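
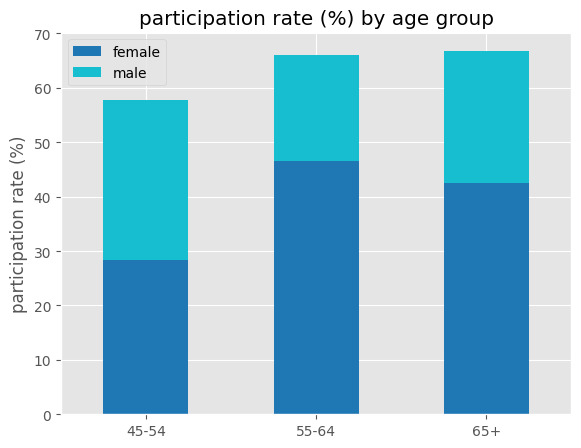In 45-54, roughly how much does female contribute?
female top ≈ 30, bottom ≈ 0; segment ≈ 30.

≈ 30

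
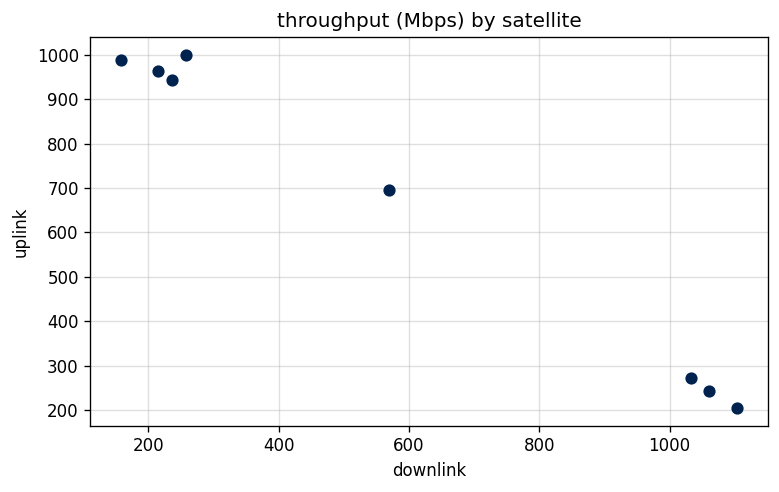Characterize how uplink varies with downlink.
Points are negatively correlated; strong (|r| ≈ 1.0).

negative, strong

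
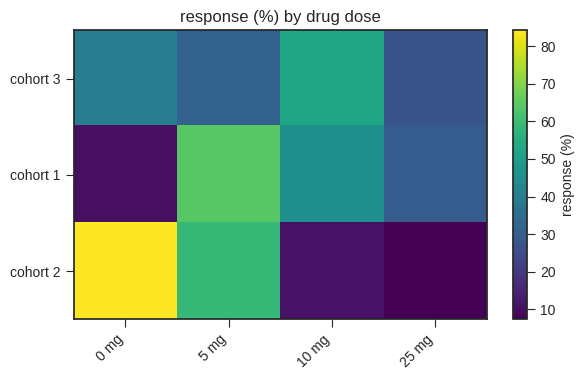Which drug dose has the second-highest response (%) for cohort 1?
Top 3 for cohort 1: 5 mg ≈ 60, 10 mg ≈ 50, 25 mg ≈ 30.

10 mg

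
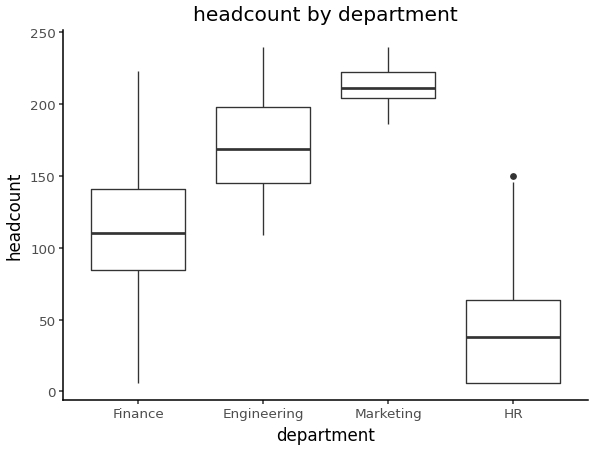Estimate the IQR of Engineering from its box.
≈ 60

Q3 ≈ 200, Q1 ≈ 140; IQR ≈ 60.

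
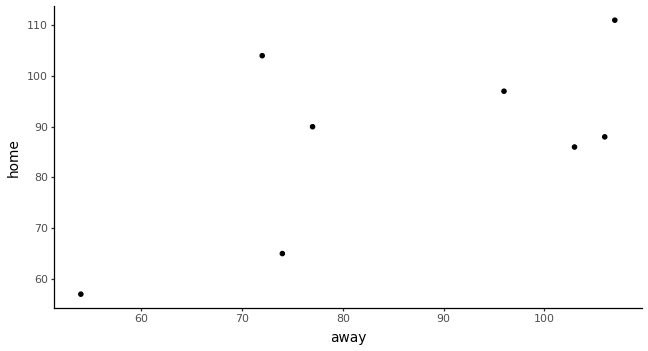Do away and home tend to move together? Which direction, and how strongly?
positive, moderate

Points are positively correlated; moderate (|r| ≈ 0.6).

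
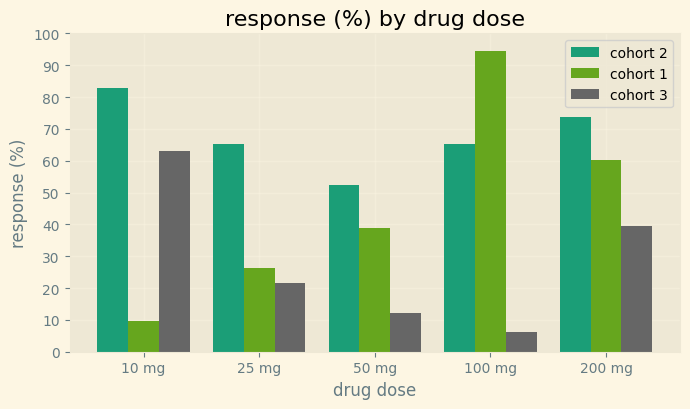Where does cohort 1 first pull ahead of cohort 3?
25 mg

10 mg: cohort 1 ≈ 10 vs cohort 3 ≈ 60 (not yet); 25 mg: cohort 1 ≈ 30 vs cohort 3 ≈ 20 (first crossover).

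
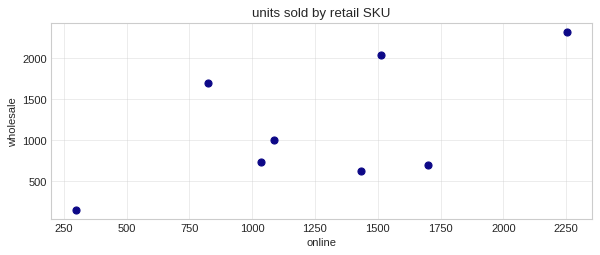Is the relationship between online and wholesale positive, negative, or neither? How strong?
positive, moderate

Points are positively correlated; moderate (|r| ≈ 0.6).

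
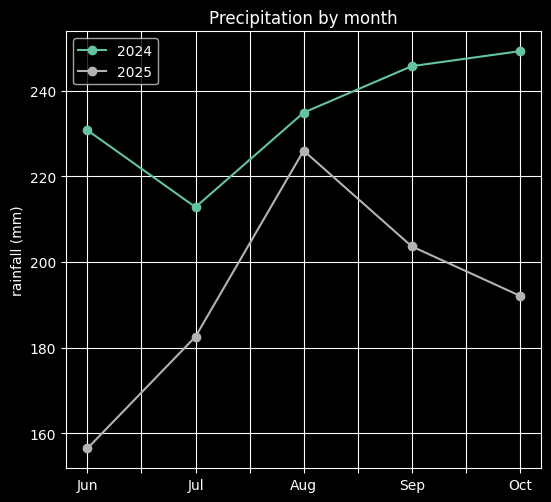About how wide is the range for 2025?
≈ 70

Max Aug ≈ 230, min Jun ≈ 160; range ≈ 70.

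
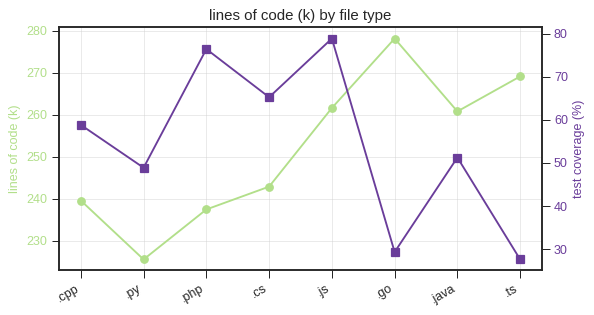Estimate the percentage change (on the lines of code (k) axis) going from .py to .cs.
.py ≈ 225, .cs ≈ 245; (245 − 225) / 225 ≈ +8.9%.

≈ +8.9%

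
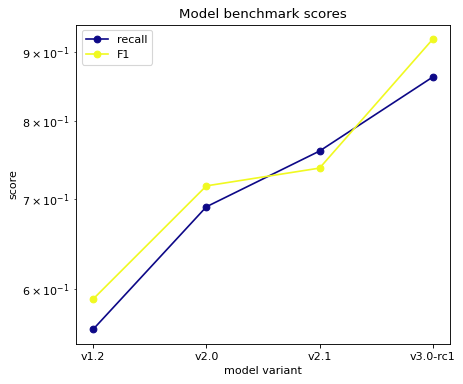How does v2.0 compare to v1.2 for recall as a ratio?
v2.0 ≈ 0.70, v1.2 ≈ 0.55; 0.70/0.55 ≈ 1.27.

≈ 1.27×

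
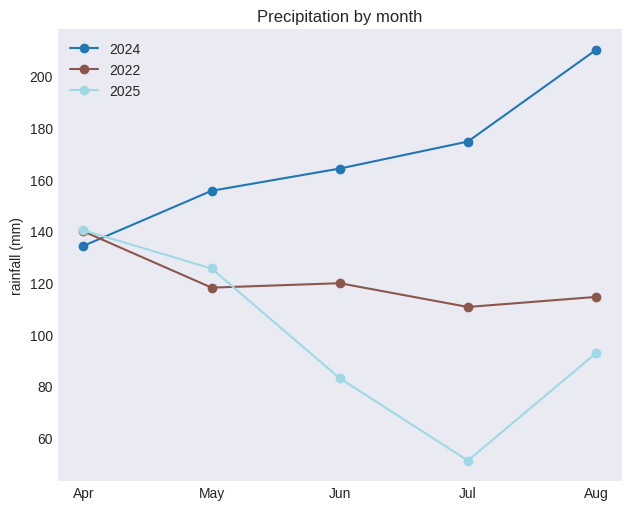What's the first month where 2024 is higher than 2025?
Apr: 2024 ≈ 140 vs 2025 ≈ 140 (not yet); May: 2024 ≈ 160 vs 2025 ≈ 120 (first crossover).

May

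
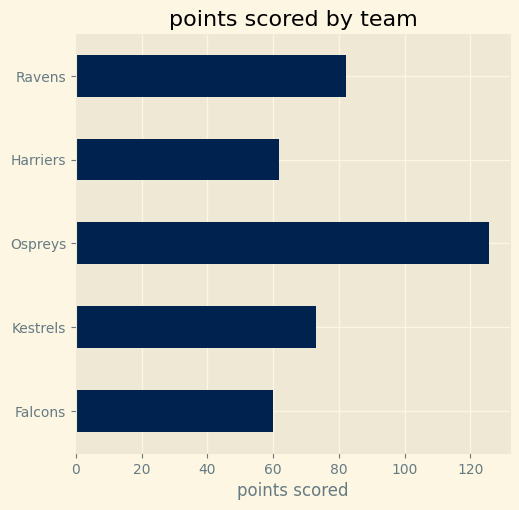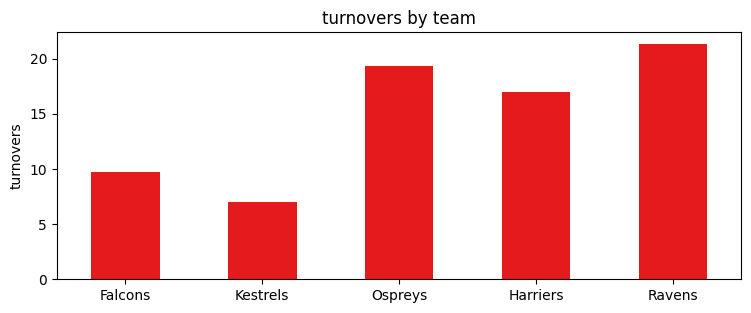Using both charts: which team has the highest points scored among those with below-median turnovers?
Kestrels

Chart 2 median turnovers ≈ 16; below-median teams: Falcons, Kestrels. Among those, Kestrels has the highest points scored (≈ 80).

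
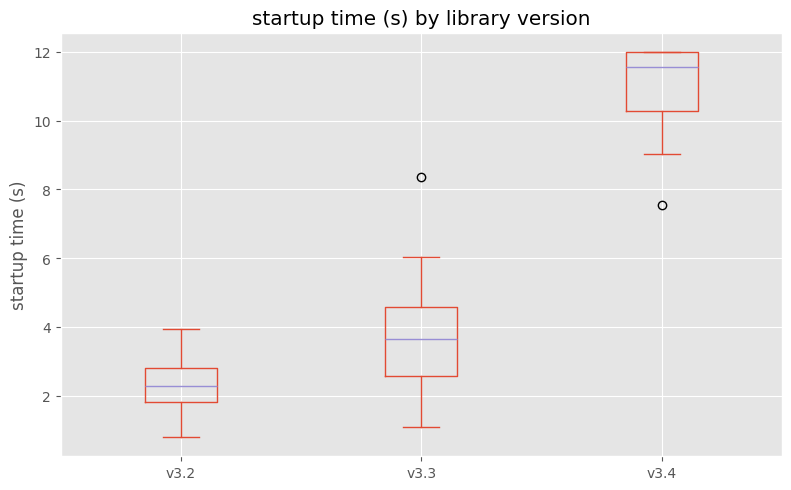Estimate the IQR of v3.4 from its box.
≈ 2

Q3 ≈ 12, Q1 ≈ 10; IQR ≈ 2.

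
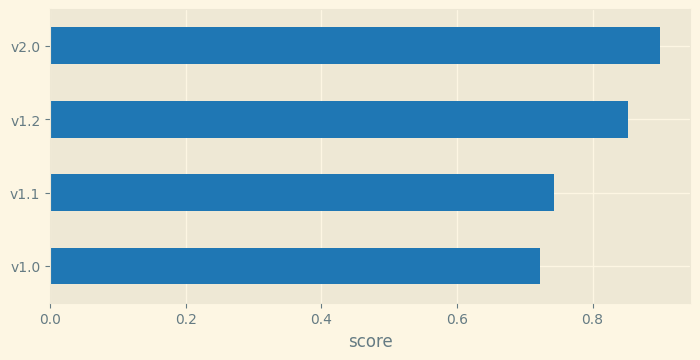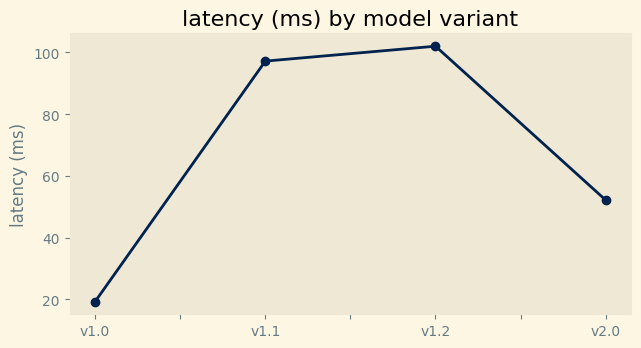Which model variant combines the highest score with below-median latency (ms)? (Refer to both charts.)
v2.0

Chart 2 median latency (ms) ≈ 70; below-median model variants: v1.0, v2.0. Among those, v2.0 has the highest score (≈ 0.9).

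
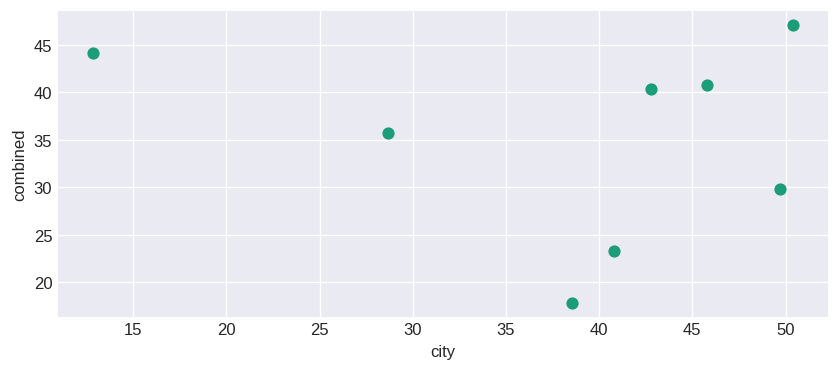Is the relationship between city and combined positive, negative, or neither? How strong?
no clear correlation

Points are roughly uncorrelated; weak (|r| ≈ 0.1).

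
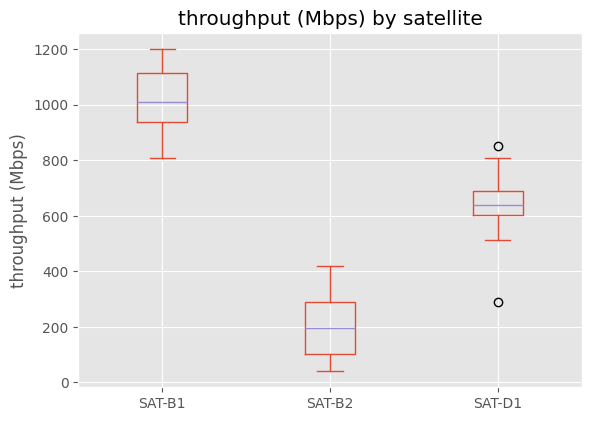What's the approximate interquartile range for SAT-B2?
≈ 200

Q3 ≈ 300, Q1 ≈ 100; IQR ≈ 200.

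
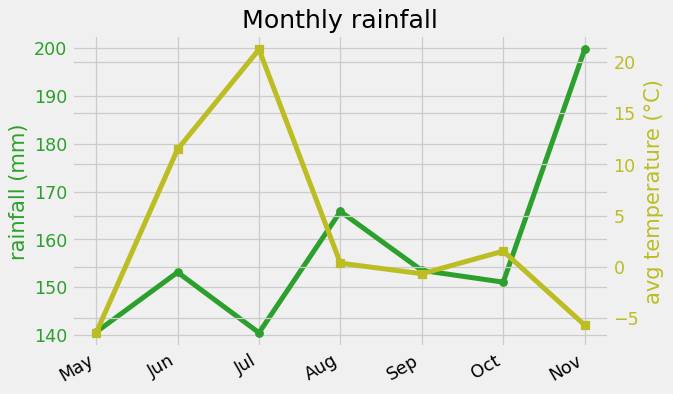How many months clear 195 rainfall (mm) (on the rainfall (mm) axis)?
Above 195: Nov.

1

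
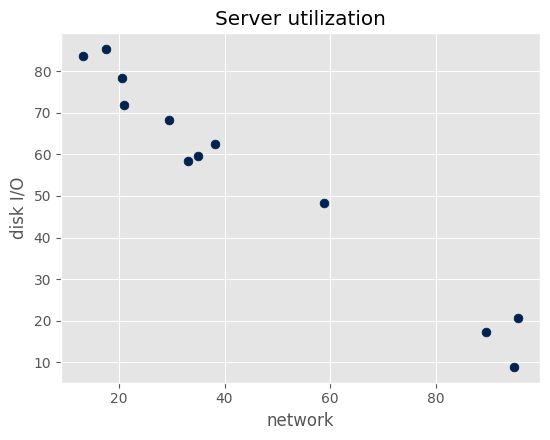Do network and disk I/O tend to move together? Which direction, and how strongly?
negative, strong

Points are negatively correlated; strong (|r| ≈ 1.0).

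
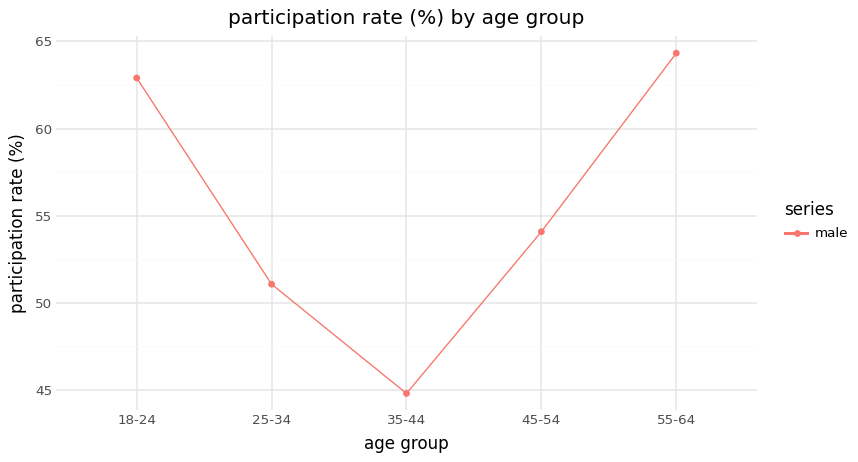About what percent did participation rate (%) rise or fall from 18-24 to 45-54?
18-24 ≈ 62, 45-54 ≈ 54; (54 − 62) / 62 ≈ -12.9%.

≈ -12.9%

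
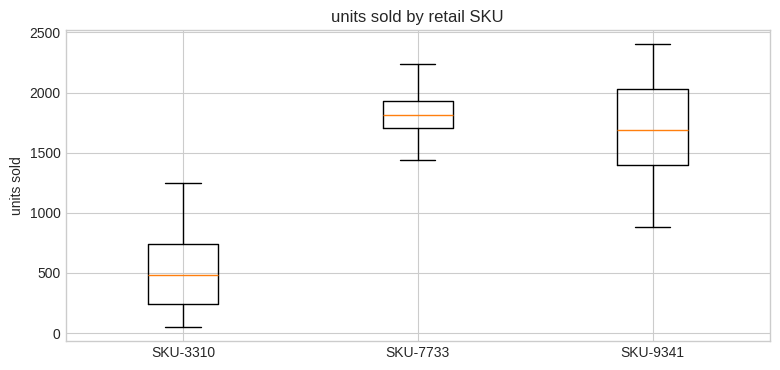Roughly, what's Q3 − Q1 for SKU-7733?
≈ 200

Q3 ≈ 2000, Q1 ≈ 1800; IQR ≈ 200.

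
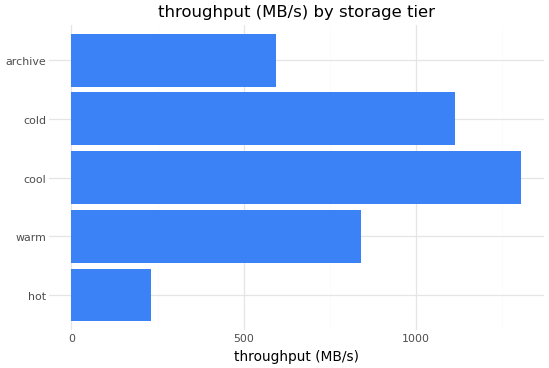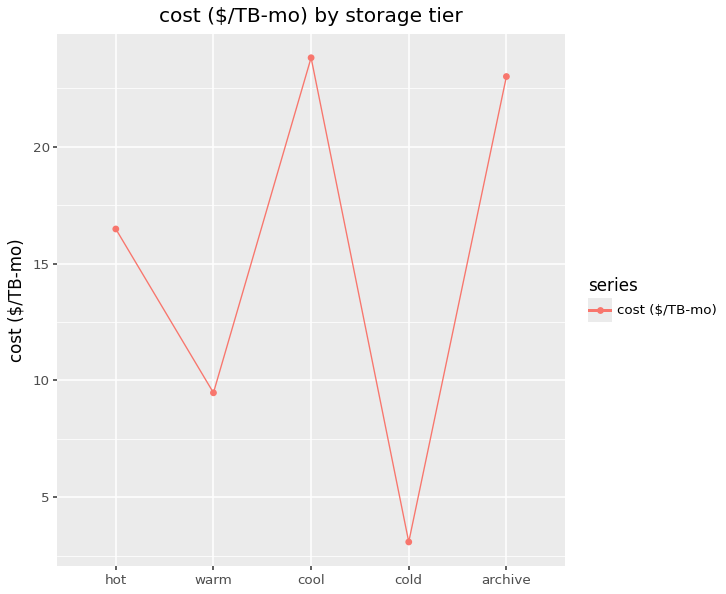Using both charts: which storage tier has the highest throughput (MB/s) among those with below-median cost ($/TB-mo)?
cold

Chart 2 median cost ($/TB-mo) ≈ 15; below-median storage tiers: warm, cold. Among those, cold has the highest throughput (MB/s) (≈ 1200).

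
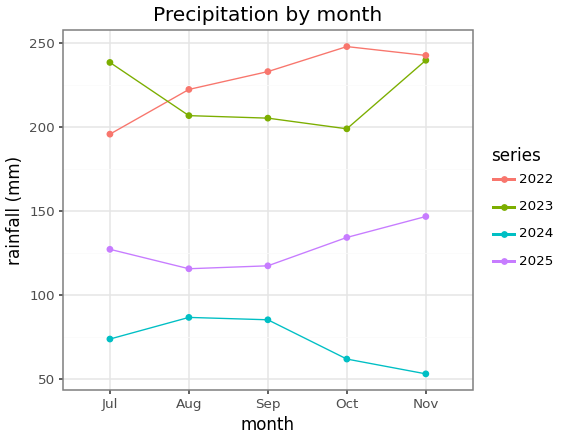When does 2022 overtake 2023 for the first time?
Jul: 2022 ≈ 200 vs 2023 ≈ 240 (not yet); Aug: 2022 ≈ 220 vs 2023 ≈ 200 (first crossover).

Aug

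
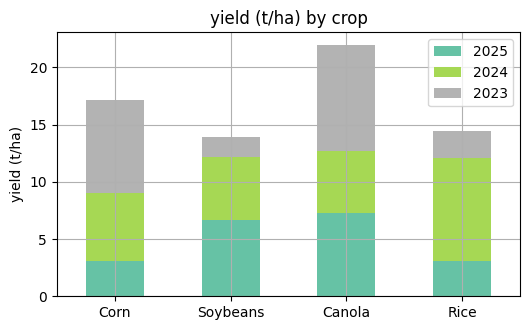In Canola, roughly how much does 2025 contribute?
≈ 8

2025 top ≈ 8, bottom ≈ 0; segment ≈ 8.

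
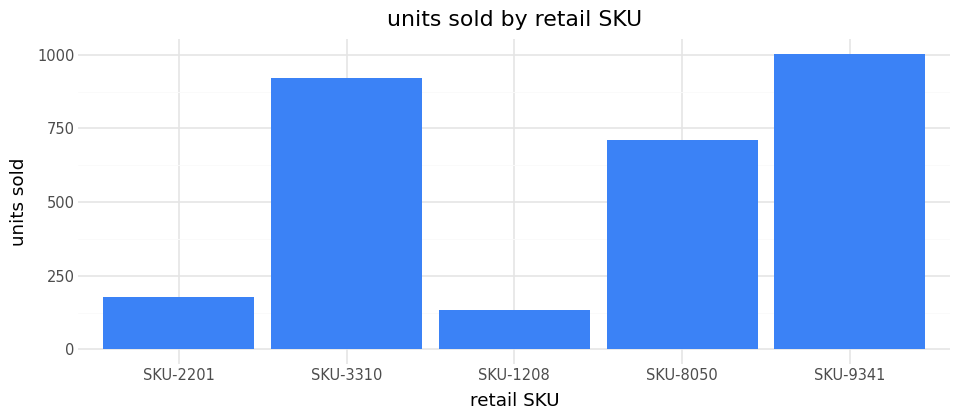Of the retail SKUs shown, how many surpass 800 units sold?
Above 800: SKU-3310, SKU-9341.

2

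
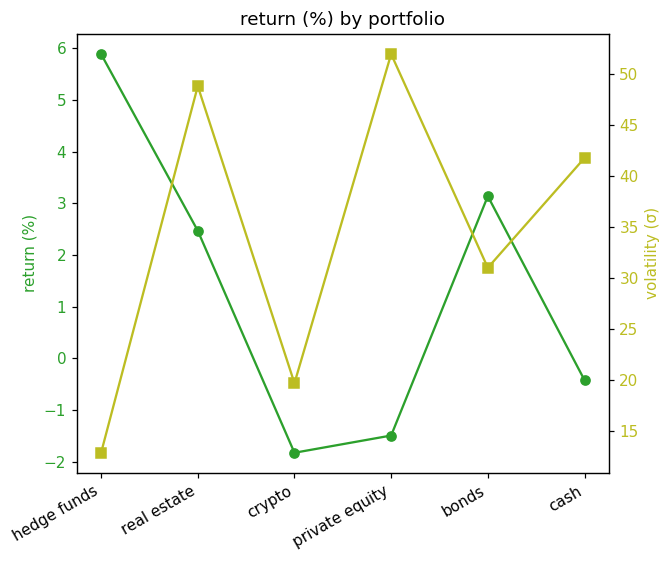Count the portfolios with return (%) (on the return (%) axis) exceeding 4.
Above 4: hedge funds.

1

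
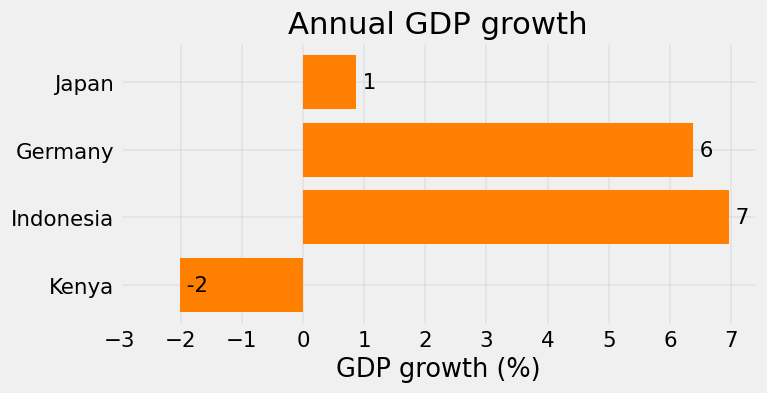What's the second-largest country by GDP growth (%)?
Top 3: Indonesia ≈ 7, Germany ≈ 6, Japan ≈ 1.

Germany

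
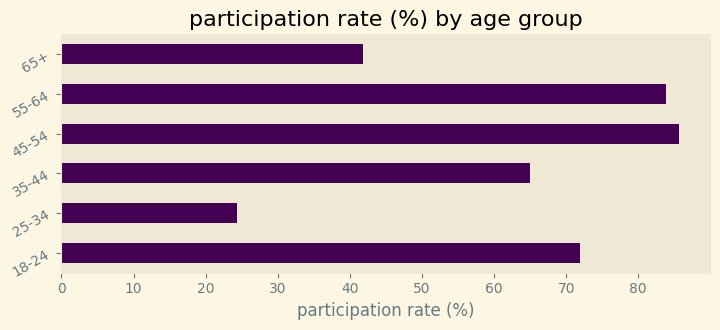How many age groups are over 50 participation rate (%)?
4

Above 50: 18-24, 35-44, 45-54, 55-64.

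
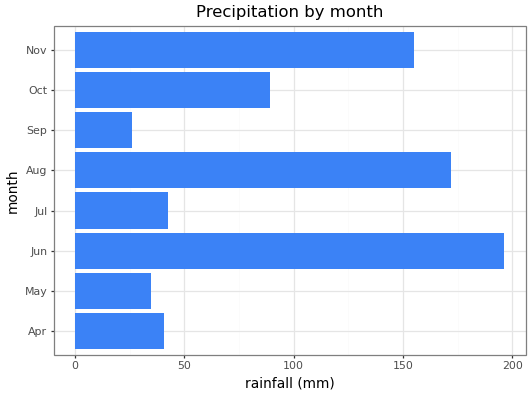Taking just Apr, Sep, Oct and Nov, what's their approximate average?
(40 + 20 + 80 + 160) / 4 ≈ 75.

≈ 75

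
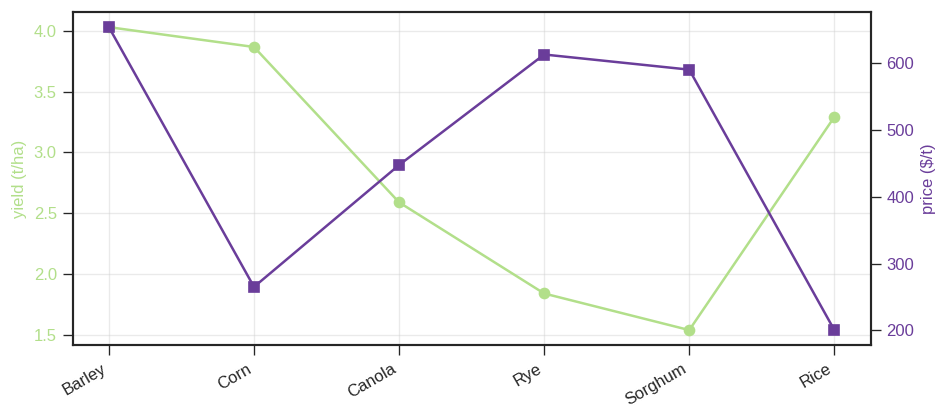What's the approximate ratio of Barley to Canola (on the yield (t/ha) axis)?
≈ 1.6×

Barley ≈ 4.0, Canola ≈ 2.5; 4.0/2.5 ≈ 1.6.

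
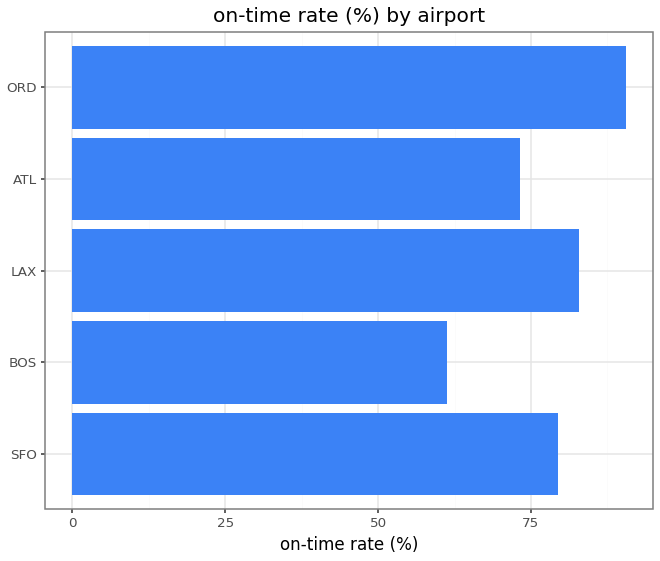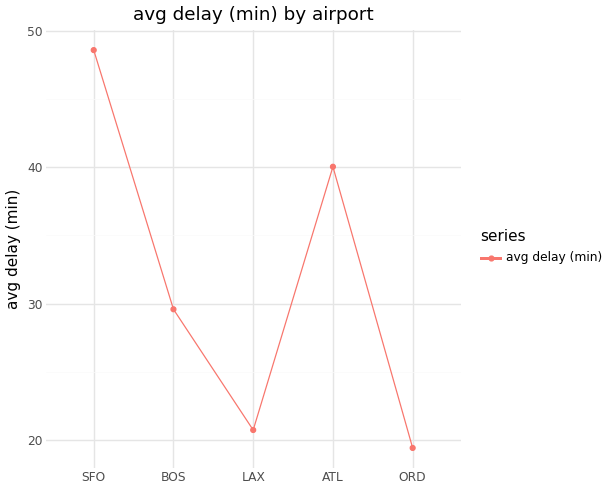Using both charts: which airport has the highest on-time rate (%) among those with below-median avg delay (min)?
Chart 2 median avg delay (min) ≈ 30; below-median airports: LAX, ORD. Among those, ORD has the highest on-time rate (%) (≈ 90).

ORD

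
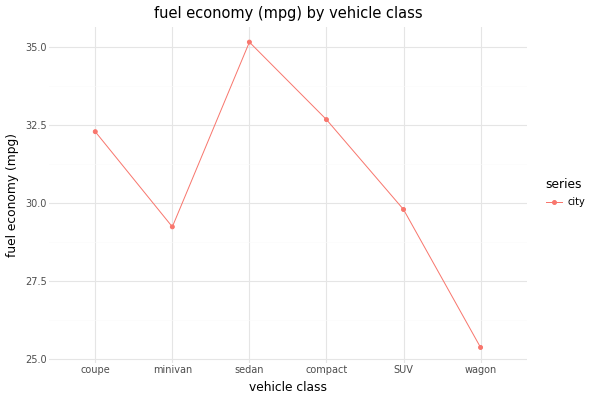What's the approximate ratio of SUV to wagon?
≈ 1.2×

SUV ≈ 30, wagon ≈ 25; 30/25 ≈ 1.2.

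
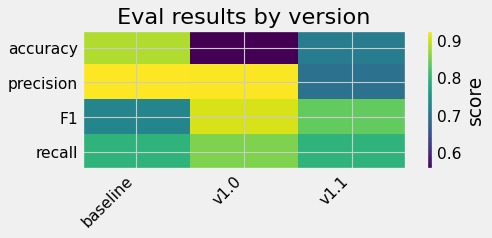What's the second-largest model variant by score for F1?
Top 3 for F1: v1.0 ≈ 0.90, v1.1 ≈ 0.85, baseline ≈ 0.70.

v1.1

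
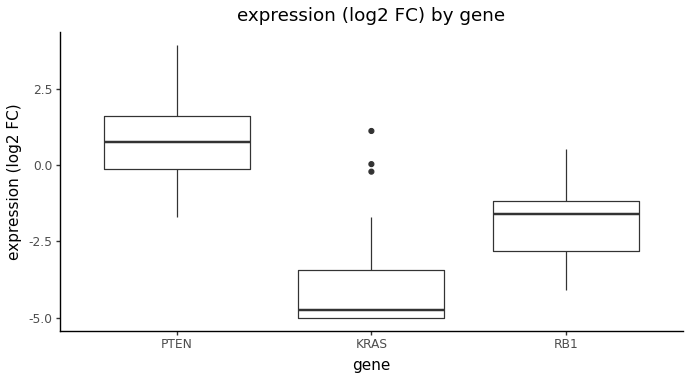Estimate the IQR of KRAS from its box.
Q3 ≈ -3.5, Q1 ≈ -5.0; IQR ≈ 1.5.

≈ 1.5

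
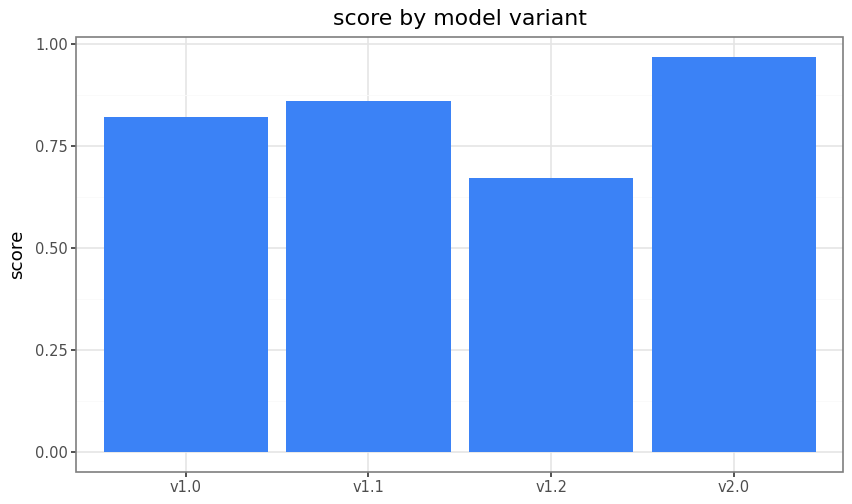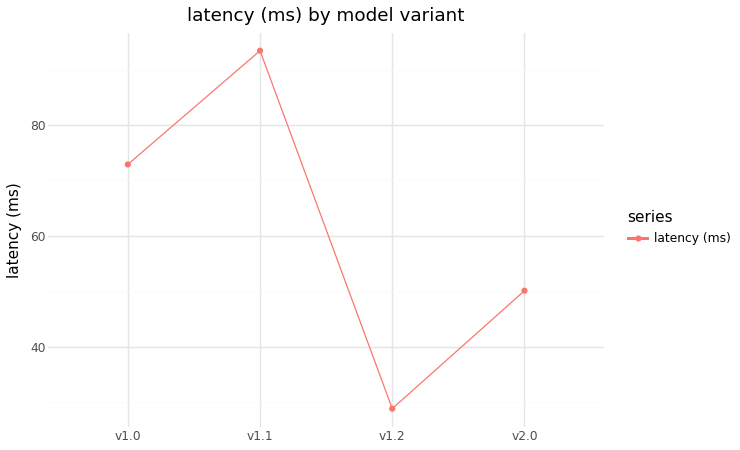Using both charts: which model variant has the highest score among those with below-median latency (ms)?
Chart 2 median latency (ms) ≈ 60; below-median model variants: v1.2, v2.0. Among those, v2.0 has the highest score (≈ 1).

v2.0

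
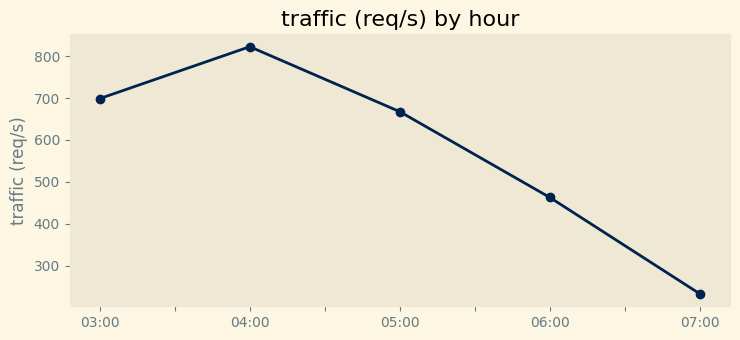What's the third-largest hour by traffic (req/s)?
05:00

Top 4: 04:00 ≈ 800, 03:00 ≈ 700, 05:00 ≈ 650, 06:00 ≈ 450.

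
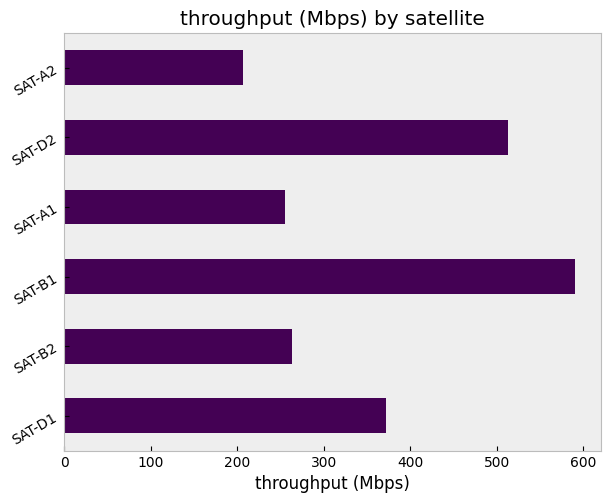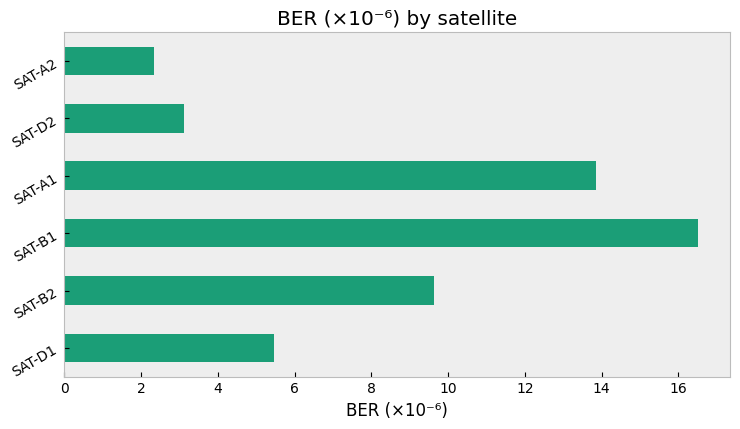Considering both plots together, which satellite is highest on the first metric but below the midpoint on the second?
SAT-D2

Chart 2 median BER (×10⁻⁶) ≈ 8; below-median satellites: SAT-D1, SAT-D2, SAT-A2. Among those, SAT-D2 has the highest throughput (Mbps) (≈ 500).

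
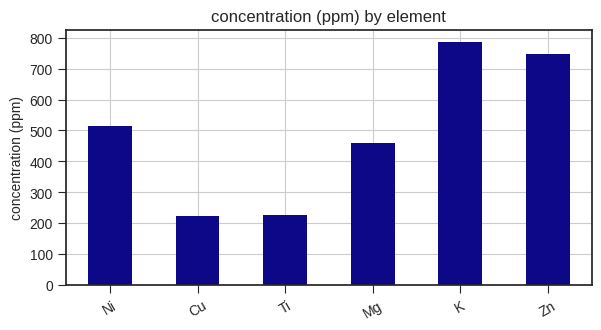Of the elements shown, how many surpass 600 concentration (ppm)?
2

Above 600: K, Zn.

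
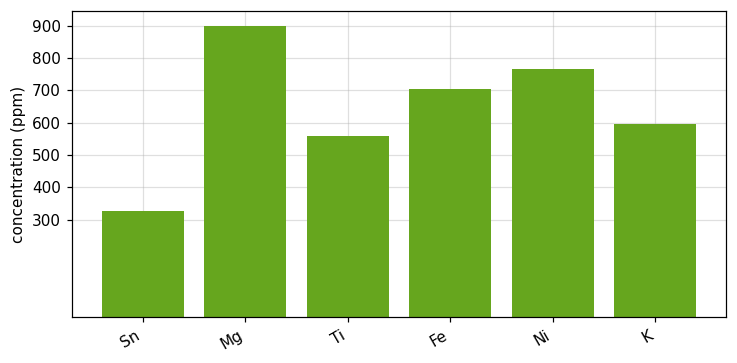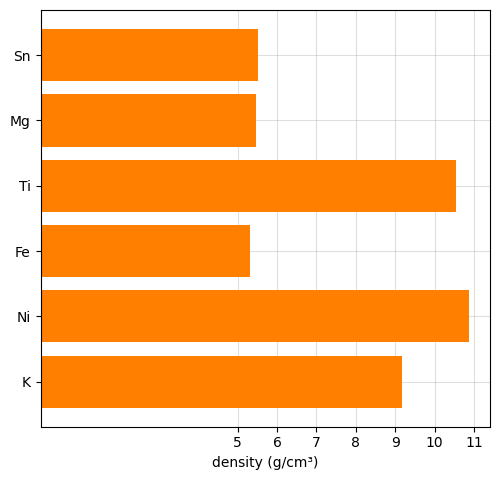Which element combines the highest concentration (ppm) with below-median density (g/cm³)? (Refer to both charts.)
Chart 2 median density (g/cm³) ≈ 7; below-median elements: Sn, Mg, Fe. Among those, Mg has the highest concentration (ppm) (≈ 900).

Mg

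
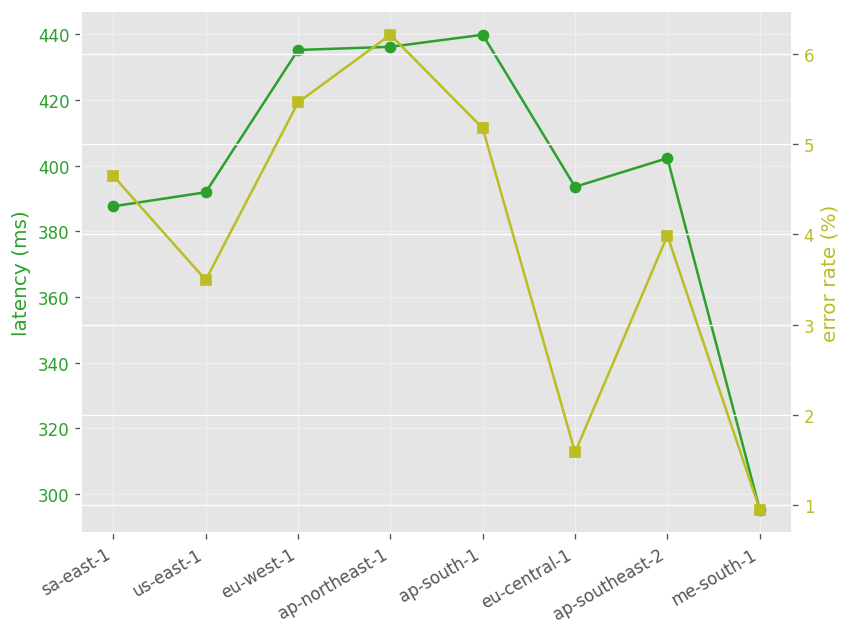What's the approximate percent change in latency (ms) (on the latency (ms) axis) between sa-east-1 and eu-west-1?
sa-east-1 ≈ 380, eu-west-1 ≈ 440; (440 − 380) / 380 ≈ +15.8%.

≈ +15.8%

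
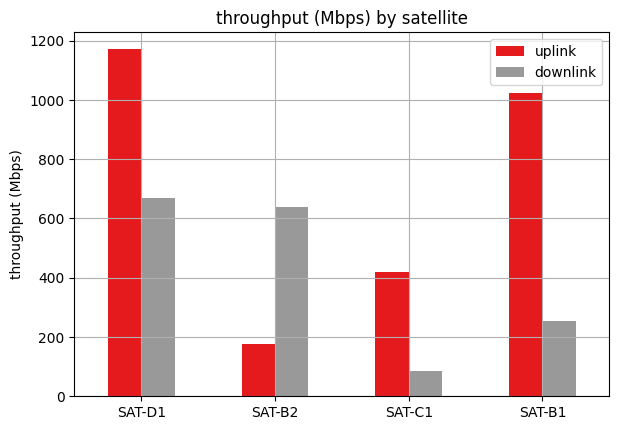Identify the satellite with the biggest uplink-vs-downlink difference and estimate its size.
SAT-B1, ≈ 700 Mbps

SAT-B1: uplink ≈ 1000, downlink ≈ 300 → gap ≈ 700. Next-largest (SAT-D1) is only ≈ 500.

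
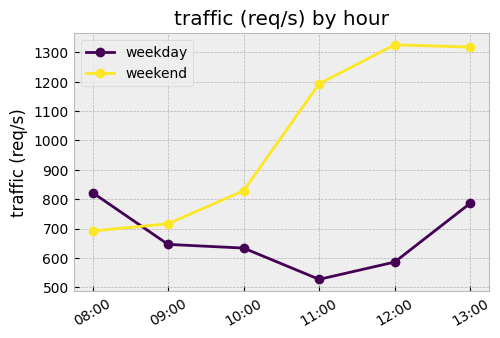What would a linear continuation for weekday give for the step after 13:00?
≈ 950

Last three: 500, 600, 800 → slope ≈ 150/step → next ≈ 950.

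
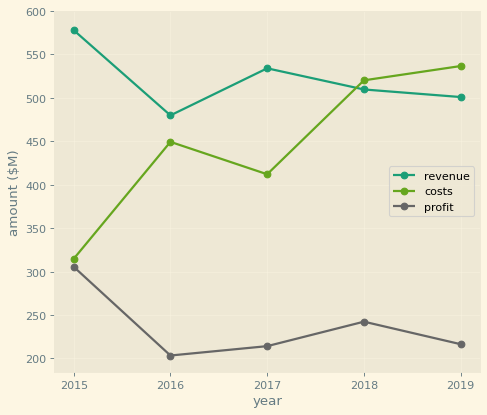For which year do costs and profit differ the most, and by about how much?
2019, ≈ 350 $M

2019: costs ≈ 550, profit ≈ 200 → gap ≈ 350. Next-largest (2018) is only ≈ 250.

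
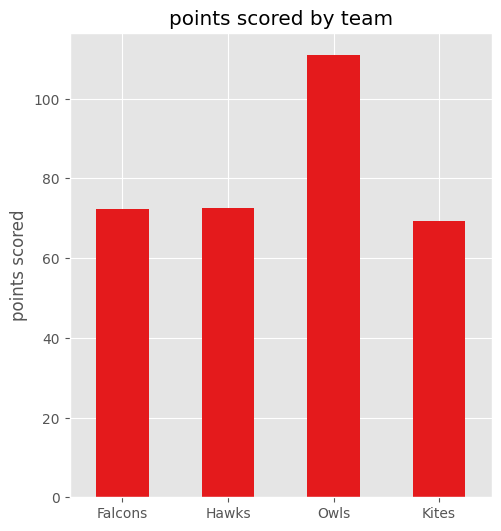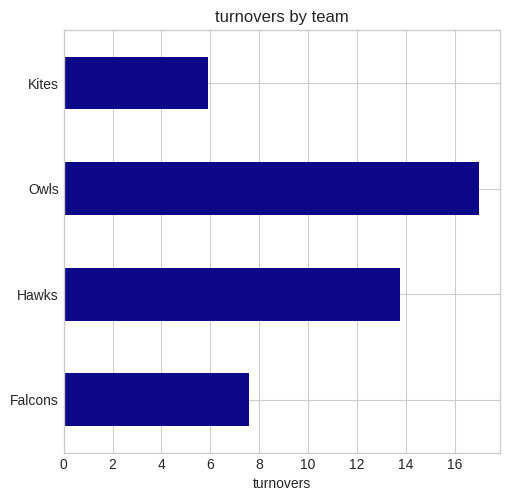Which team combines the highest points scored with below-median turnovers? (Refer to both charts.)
Falcons

Chart 2 median turnovers ≈ 10; below-median teams: Falcons, Kites. Among those, Falcons has the highest points scored (≈ 80).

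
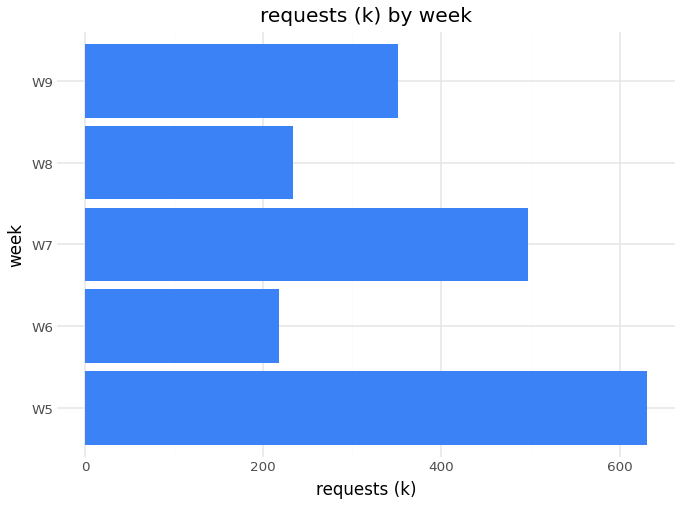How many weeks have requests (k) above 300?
Above 300: W5, W7, W9.

3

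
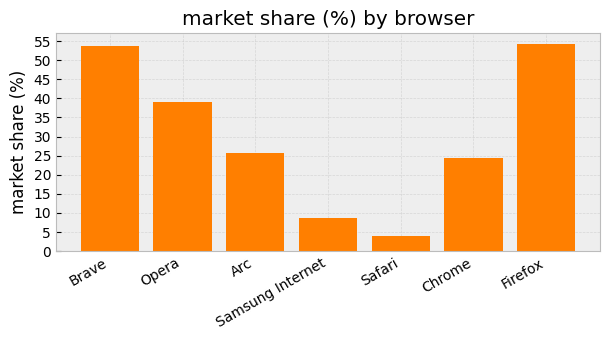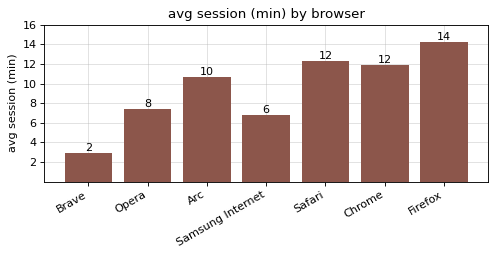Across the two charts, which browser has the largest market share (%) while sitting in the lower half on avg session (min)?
Brave

Chart 2 median avg session (min) ≈ 10; below-median browsers: Brave, Opera, Samsung Internet. Among those, Brave has the highest market share (%) (≈ 55).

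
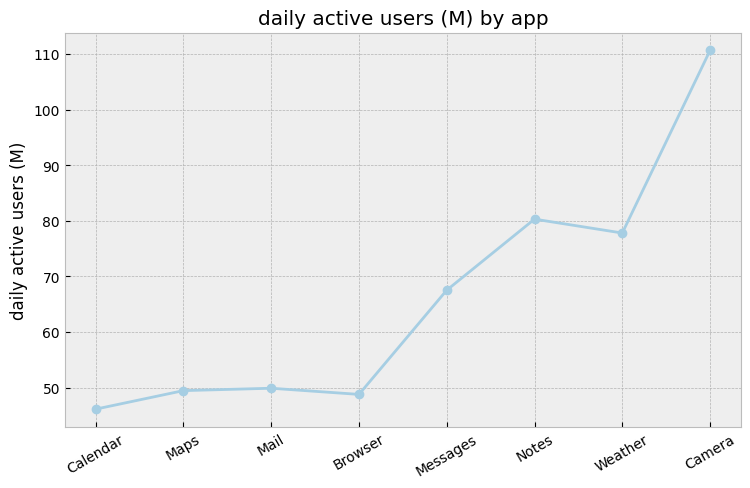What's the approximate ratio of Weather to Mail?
≈ 1.6×

Weather ≈ 80, Mail ≈ 50; 80/50 ≈ 1.6.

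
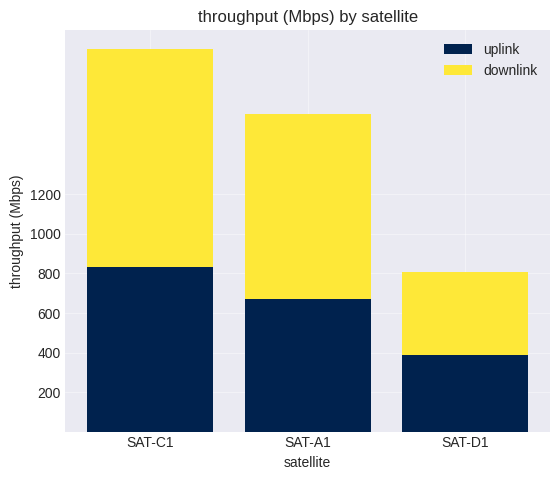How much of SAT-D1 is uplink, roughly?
≈ 400

uplink top ≈ 400, bottom ≈ 0; segment ≈ 400.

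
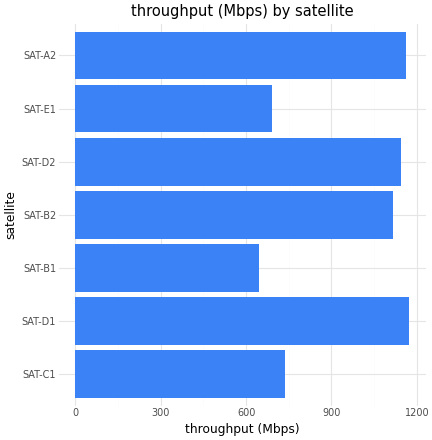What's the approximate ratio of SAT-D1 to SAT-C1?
≈ 1.71×

SAT-D1 ≈ 1200, SAT-C1 ≈ 700; 1200/700 ≈ 1.71.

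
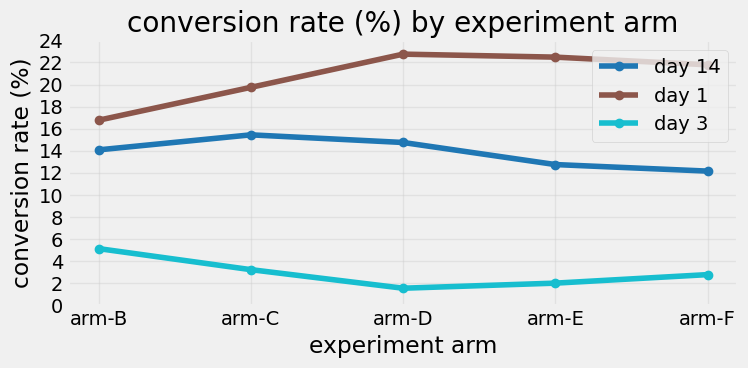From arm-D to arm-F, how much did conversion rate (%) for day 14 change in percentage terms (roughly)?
≈ -14.3%

arm-D ≈ 14, arm-F ≈ 12; (12 − 14) / 14 ≈ -14.3%.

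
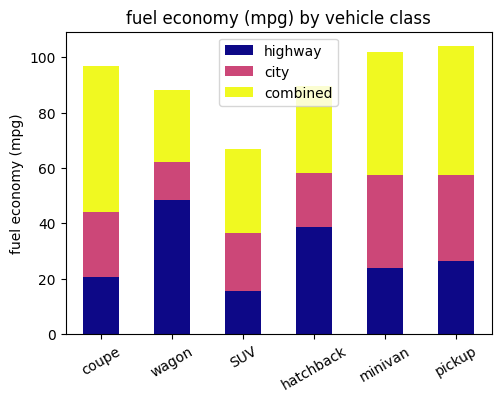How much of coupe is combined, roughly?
≈ 60

combined top ≈ 100, bottom ≈ 40; segment ≈ 60.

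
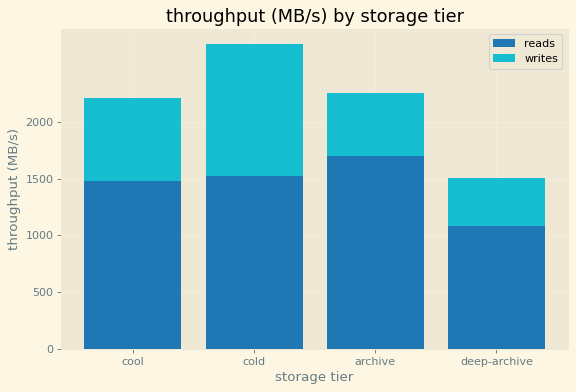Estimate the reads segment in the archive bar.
≈ 1500

reads top ≈ 1500, bottom ≈ 0; segment ≈ 1500.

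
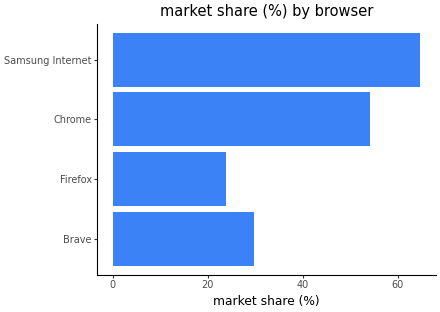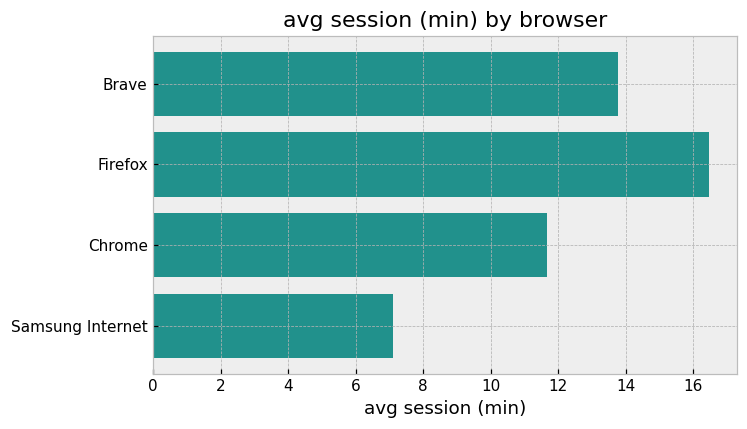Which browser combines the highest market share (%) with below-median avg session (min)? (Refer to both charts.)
Chart 2 median avg session (min) ≈ 12; below-median browsers: Chrome, Samsung Internet. Among those, Samsung Internet has the highest market share (%) (≈ 60).

Samsung Internet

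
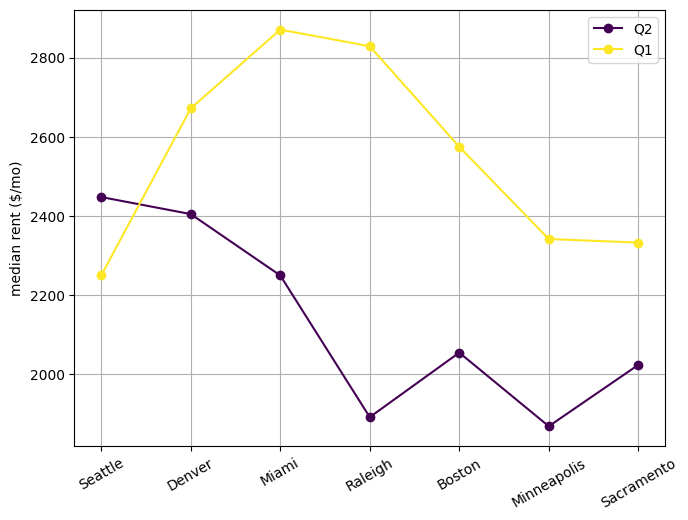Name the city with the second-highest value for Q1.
Raleigh

Top 3 for Q1: Miami ≈ 2900, Raleigh ≈ 2800, Denver ≈ 2700.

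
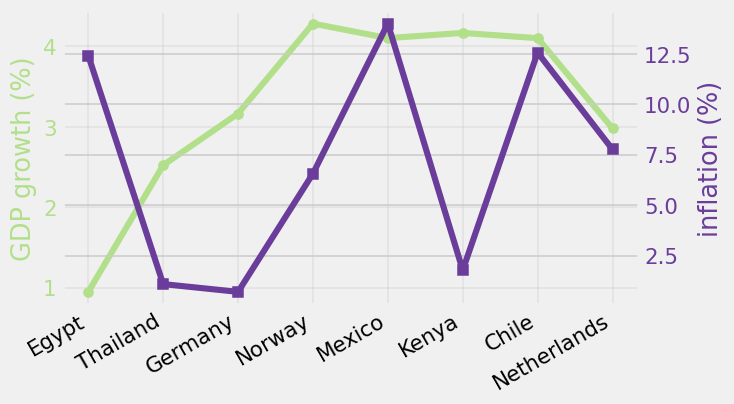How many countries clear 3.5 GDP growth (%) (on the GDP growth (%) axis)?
Above 3.5: Norway, Mexico, Kenya, Chile.

4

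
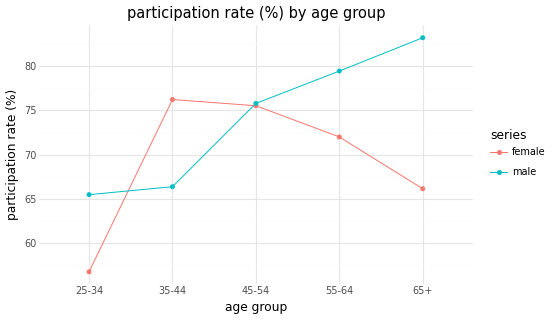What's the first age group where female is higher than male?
35-44

25-34: female ≈ 55 vs male ≈ 65 (not yet); 35-44: female ≈ 75 vs male ≈ 65 (first crossover).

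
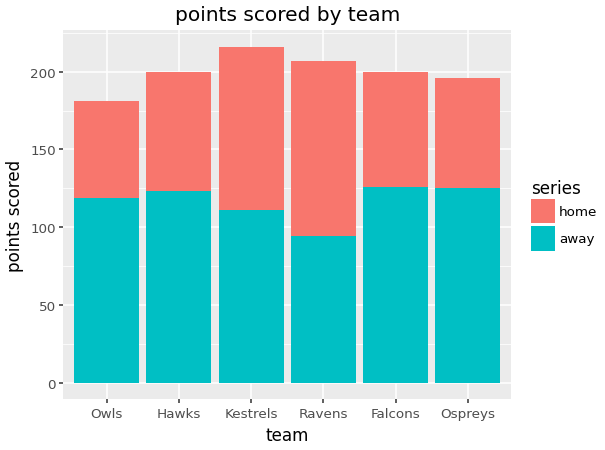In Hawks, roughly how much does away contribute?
away top ≈ 120, bottom ≈ 0; segment ≈ 120.

≈ 120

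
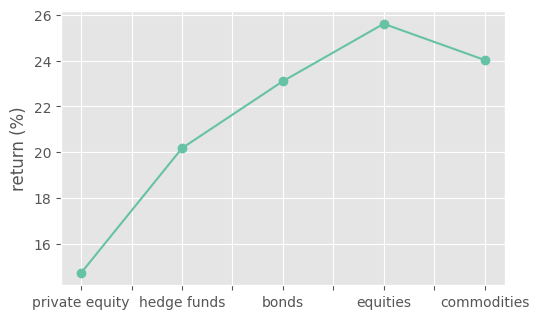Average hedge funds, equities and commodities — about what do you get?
≈ 23

(20 + 26 + 24) / 3 ≈ 23.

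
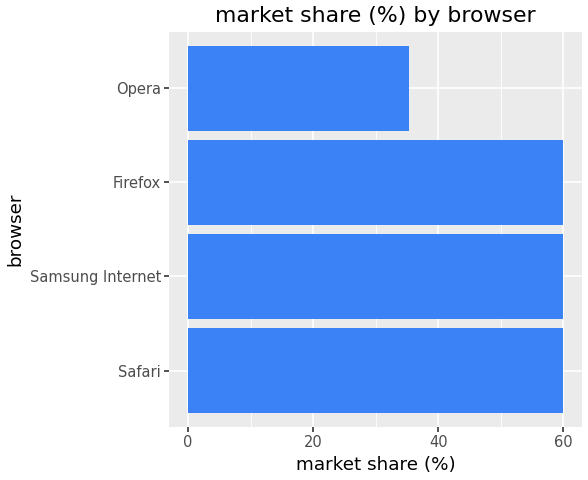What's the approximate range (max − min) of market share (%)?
≈ 25

Max Samsung Internet ≈ 60, min Opera ≈ 35; range ≈ 25.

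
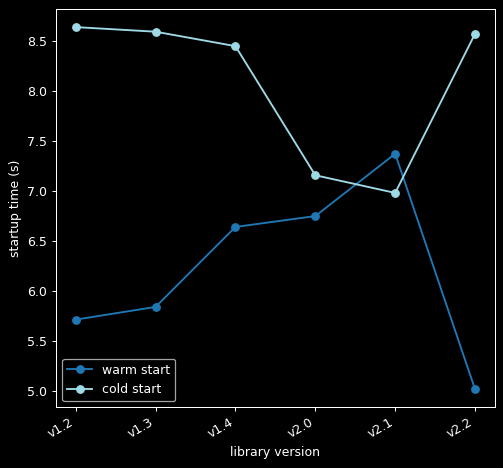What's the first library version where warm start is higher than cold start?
v2.1

v2.0: warm start ≈ 7.0 vs cold start ≈ 7.0 (not yet); v2.1: warm start ≈ 7.5 vs cold start ≈ 7.0 (first crossover).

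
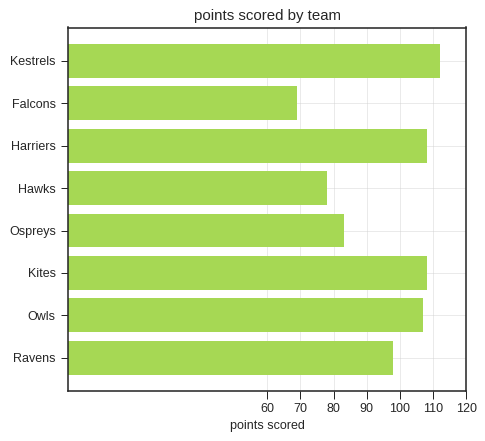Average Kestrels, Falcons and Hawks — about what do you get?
≈ 87

(110 + 70 + 80) / 3 ≈ 87.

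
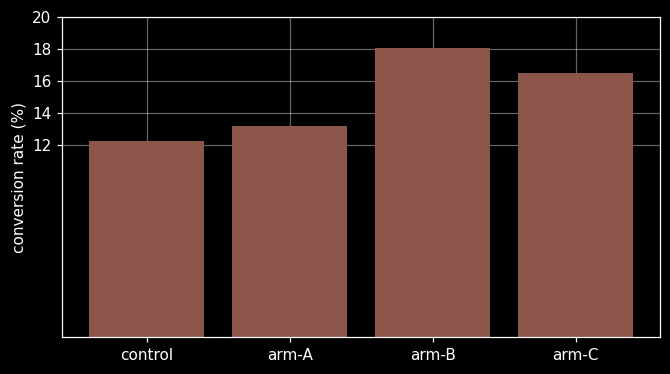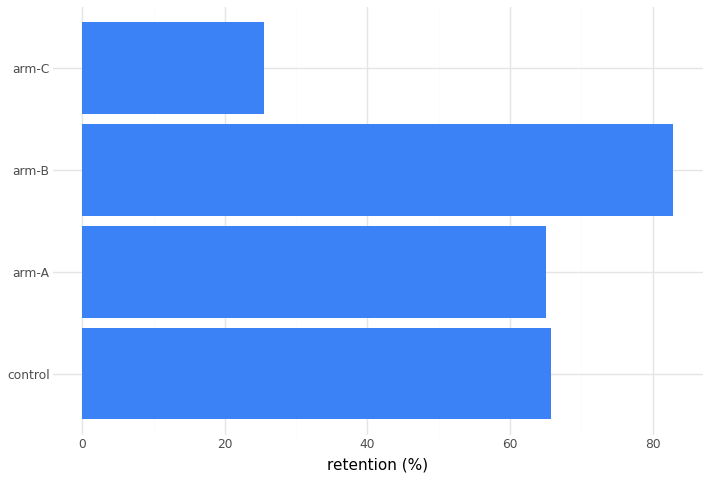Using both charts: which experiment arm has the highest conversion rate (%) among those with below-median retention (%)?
Chart 2 median retention (%) ≈ 70; below-median experiment arms: arm-A, arm-C. Among those, arm-C has the highest conversion rate (%) (≈ 16).

arm-C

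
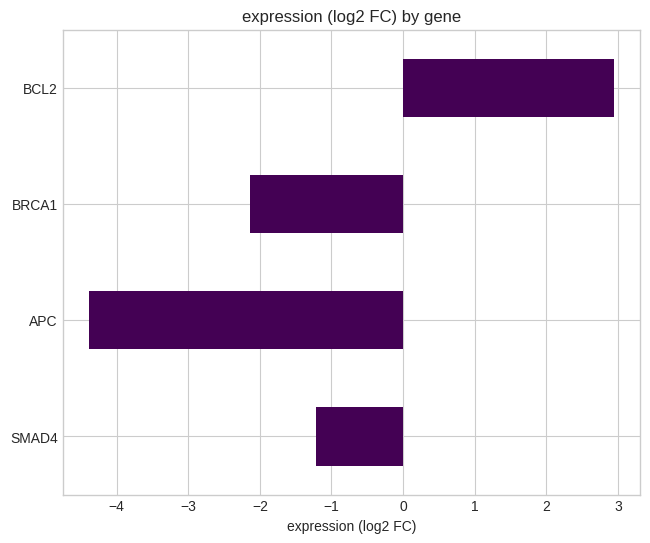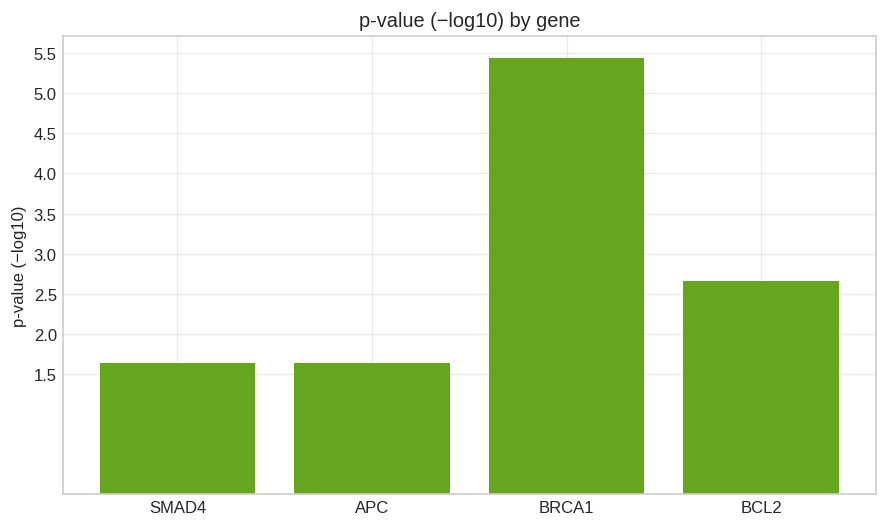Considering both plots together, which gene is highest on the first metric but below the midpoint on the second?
Chart 2 median p-value (−log10) ≈ 2; below-median genes: SMAD4, APC. Among those, SMAD4 has the highest expression (log2 FC) (≈ -1).

SMAD4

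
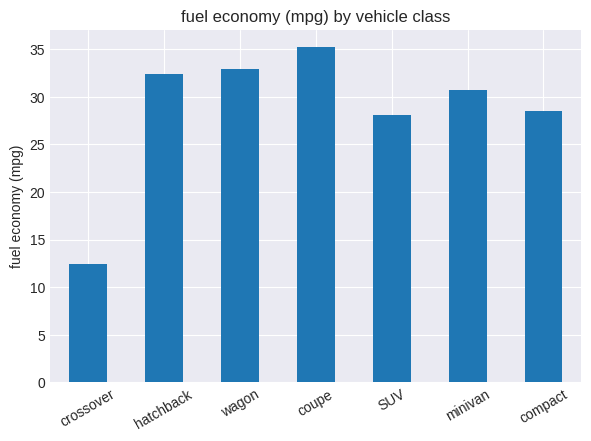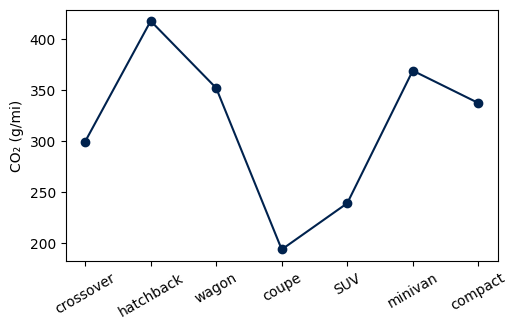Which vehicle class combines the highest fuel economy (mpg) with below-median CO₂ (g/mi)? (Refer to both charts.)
Chart 2 median CO₂ (g/mi) ≈ 350; below-median vehicle classes: crossover, coupe, SUV. Among those, coupe has the highest fuel economy (mpg) (≈ 35).

coupe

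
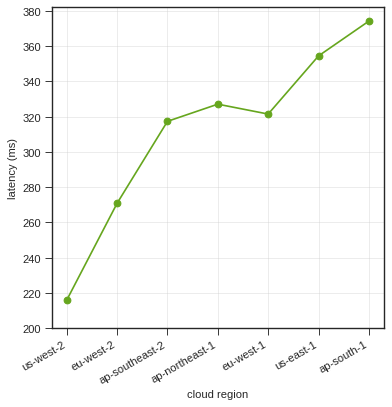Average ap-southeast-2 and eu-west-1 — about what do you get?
≈ 320

(320 + 320) / 2 ≈ 320.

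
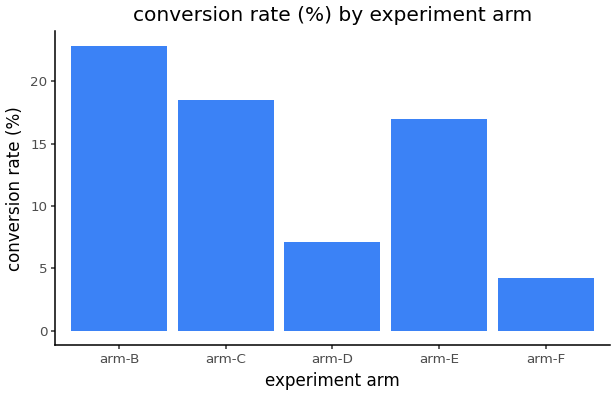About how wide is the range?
≈ 18

Max arm-B ≈ 22, min arm-F ≈ 4; range ≈ 18.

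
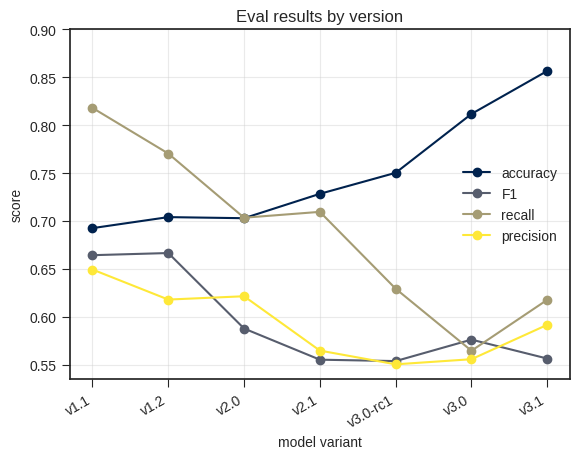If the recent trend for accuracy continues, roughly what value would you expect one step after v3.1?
≈ 0.9

Last three: 0.75, 0.80, 0.85 → slope ≈ 0.05/step → next ≈ 0.9.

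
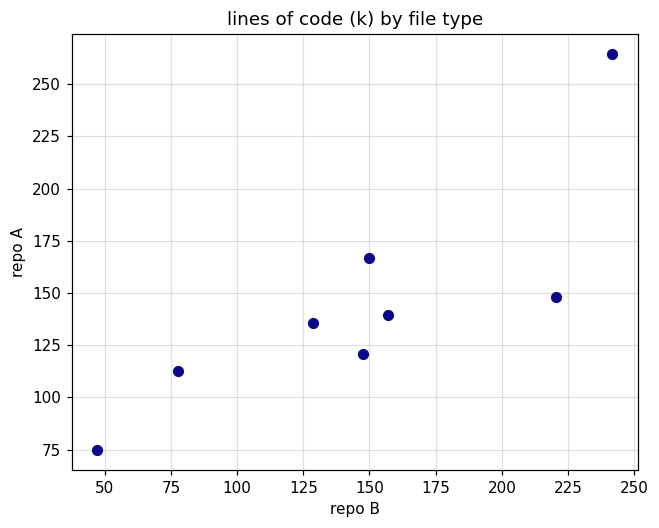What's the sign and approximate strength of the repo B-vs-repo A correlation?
positive, strong

Points are positively correlated; strong (|r| ≈ 0.8).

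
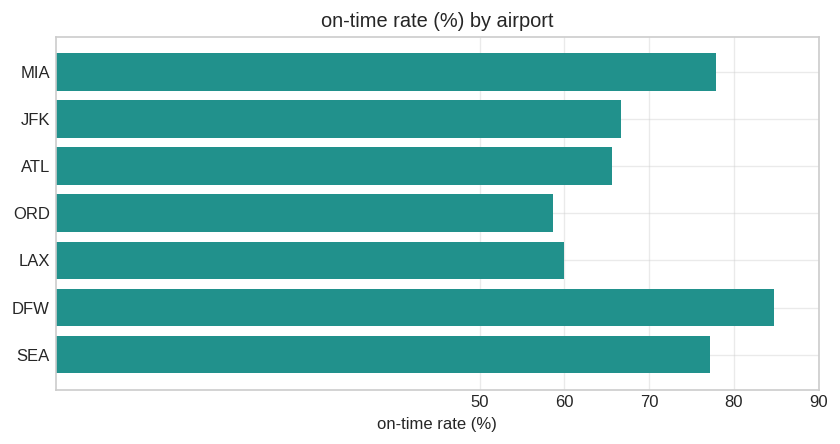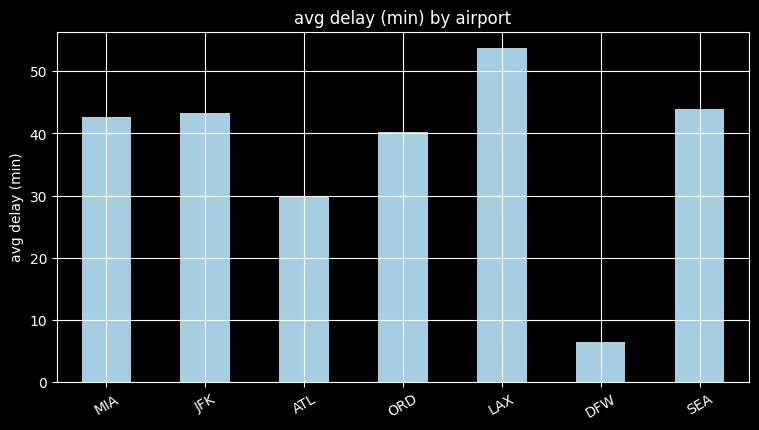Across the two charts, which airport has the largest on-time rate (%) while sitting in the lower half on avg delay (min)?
Chart 2 median avg delay (min) ≈ 45; below-median airports: ATL, ORD, DFW. Among those, DFW has the highest on-time rate (%) (≈ 80).

DFW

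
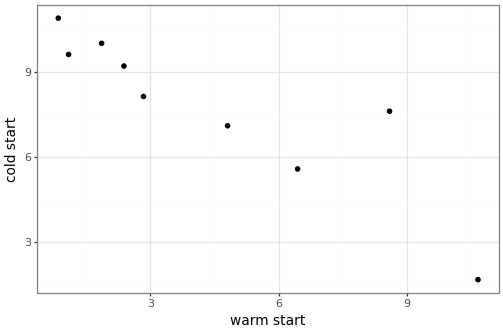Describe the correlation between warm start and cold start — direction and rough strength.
negative, strong

Points are negatively correlated; strong (|r| ≈ 0.9).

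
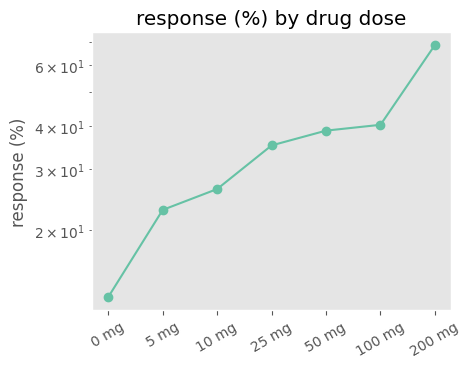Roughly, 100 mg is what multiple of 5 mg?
100 mg ≈ 40, 5 mg ≈ 25; 40/25 ≈ 1.6.

≈ 1.6×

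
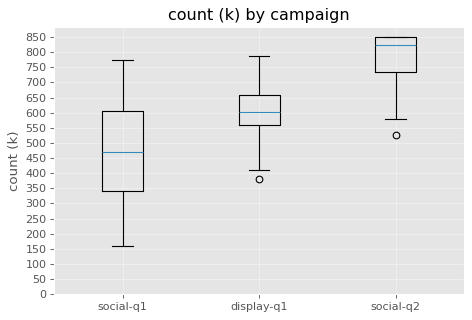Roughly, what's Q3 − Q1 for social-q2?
Q3 ≈ 850, Q1 ≈ 750; IQR ≈ 100.

≈ 100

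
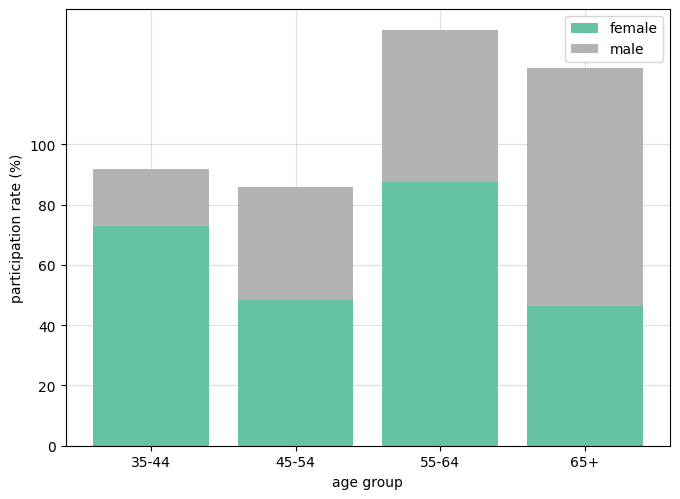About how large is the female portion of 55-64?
≈ 80

female top ≈ 80, bottom ≈ 0; segment ≈ 80.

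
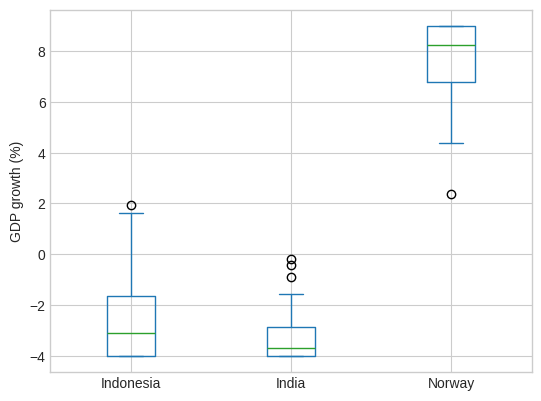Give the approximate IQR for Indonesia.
≈ 2

Q3 ≈ -2, Q1 ≈ -4; IQR ≈ 2.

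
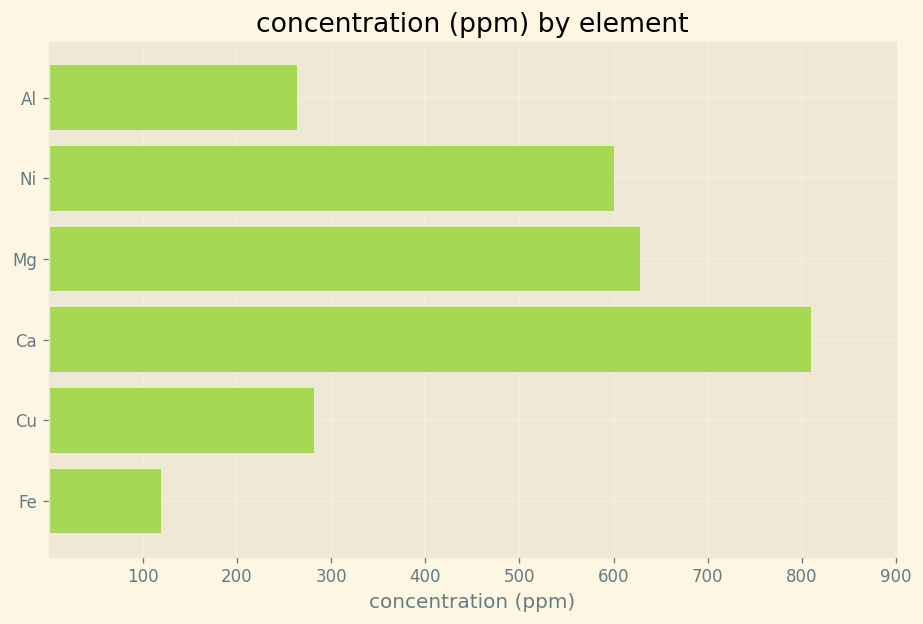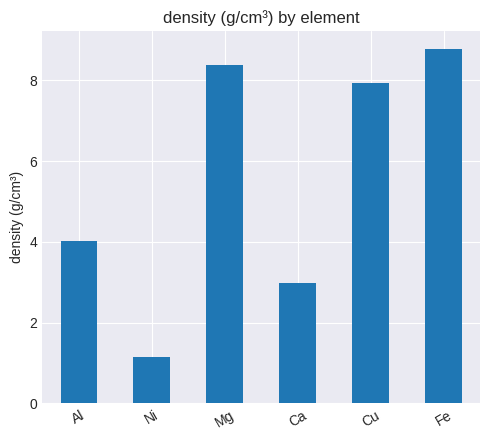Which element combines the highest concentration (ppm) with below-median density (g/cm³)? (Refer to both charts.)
Chart 2 median density (g/cm³) ≈ 6; below-median elements: Al, Ni, Ca. Among those, Ca has the highest concentration (ppm) (≈ 800).

Ca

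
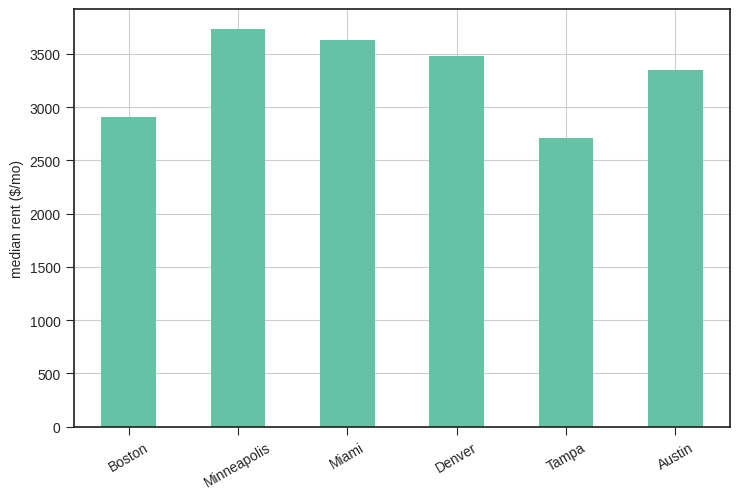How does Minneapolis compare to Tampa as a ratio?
Minneapolis ≈ 3500, Tampa ≈ 2500; 3500/2500 ≈ 1.4.

≈ 1.4×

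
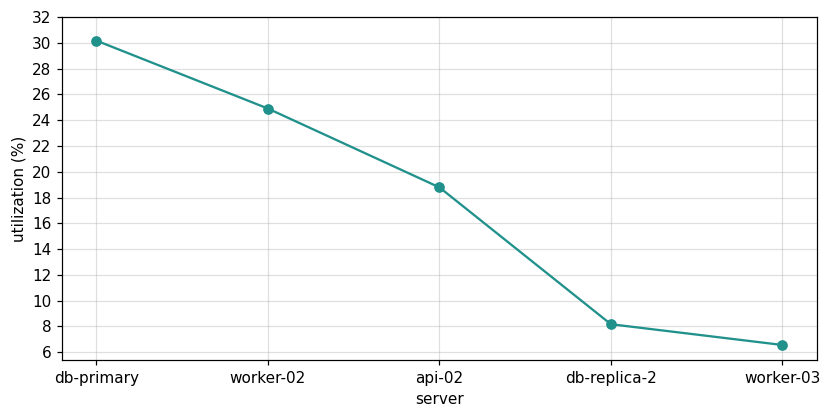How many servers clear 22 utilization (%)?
2

Above 22: db-primary, worker-02.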